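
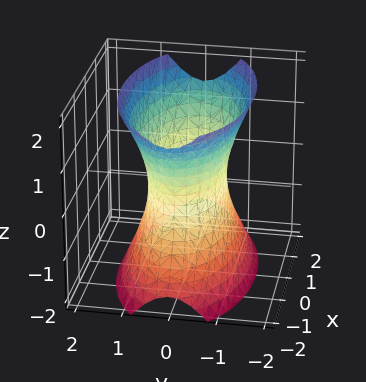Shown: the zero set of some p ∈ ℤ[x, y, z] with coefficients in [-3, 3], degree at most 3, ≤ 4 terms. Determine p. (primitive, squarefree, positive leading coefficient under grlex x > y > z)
(a) The degree is 2 — one connected sheet with a waist; a quadric.
(b) Symmetries: it's symmetric under y → −y, forcing even powers of y; the x ↦ −x reflection is a symmetry, so x appears only in even powers; the z ↦ −z reflection is a symmetry, so z appears only in even powers.
(c) Checking where it meets the axes: the surface avoids every integer z-axis point in the box.
(d) Matching integer coefficients to the picture gives p.

x^2 + 3*y^2 - z^2 - 2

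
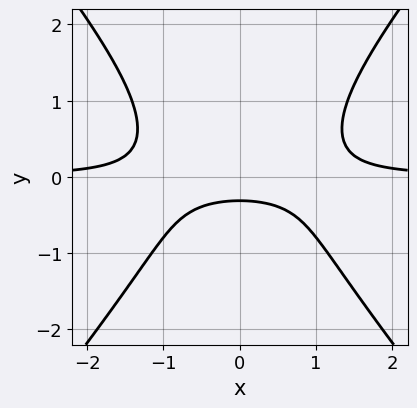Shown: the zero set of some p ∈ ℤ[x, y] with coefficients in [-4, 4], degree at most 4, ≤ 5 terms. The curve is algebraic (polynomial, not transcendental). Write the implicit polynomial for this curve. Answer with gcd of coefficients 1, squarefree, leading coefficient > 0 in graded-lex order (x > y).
First, the degree is 3 — the shape is more complex than any degree-2 curve.
Then, symmetries: it's symmetric under x → −x, forcing even powers of x.
Then, reading off the gridlines: it misses every integer gridline on the x-axis.
Finally, putting this together gives p.

3*x^2*y - 2*y^3 - 3*y - 1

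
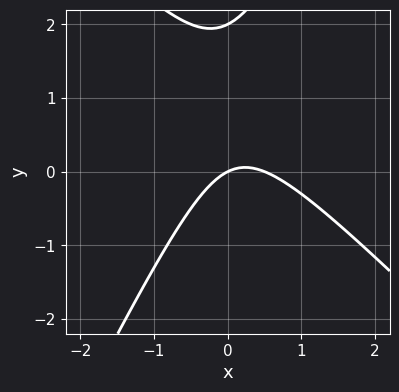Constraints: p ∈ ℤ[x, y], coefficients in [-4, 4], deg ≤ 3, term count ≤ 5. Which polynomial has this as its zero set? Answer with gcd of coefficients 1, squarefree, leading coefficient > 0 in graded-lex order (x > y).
1. deg p = 2. The shape is more complex than any degree-1 curve.
2. Against the integer gridlines: among the integer gridlines, it crosses the y-axis at y ∈ {0, 2}; it meets the x-axis at x = 0 (among the integer gridlines).
3. Solving for integer coefficients yields p as stated.

2*x^2 + x*y - y^2 - x + 2*y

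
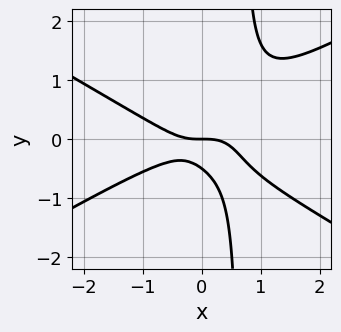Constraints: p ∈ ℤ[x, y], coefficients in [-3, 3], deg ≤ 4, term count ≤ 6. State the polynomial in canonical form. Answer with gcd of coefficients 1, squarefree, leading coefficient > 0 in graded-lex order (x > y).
x^3 - 3*x*y^2 + 2*y^2 + y

(a) The degree is 3 — no degree-2 curve has this shape.
(b) From the visible intercepts: one y-axis crossing is at y = 0; one x-axis crossing is at x = 0.
(c) Putting this together gives p.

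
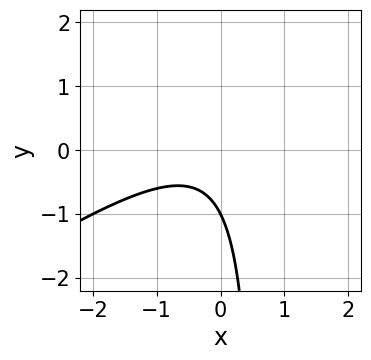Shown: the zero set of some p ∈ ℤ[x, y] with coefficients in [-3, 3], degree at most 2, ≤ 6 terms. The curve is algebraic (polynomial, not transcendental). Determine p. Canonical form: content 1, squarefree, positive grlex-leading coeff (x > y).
(a) Degree: a generic line meets the curve in up to 2 points, so deg p = 2.
(b) Checking where it meets the axes: it crosses the y-axis at the gridline y = -1; the curve avoids every integer x-axis point in the box.
(c) Together with the visible shape, these determine p as stated.

2*x^2 - 3*x*y + x + 2*y + 2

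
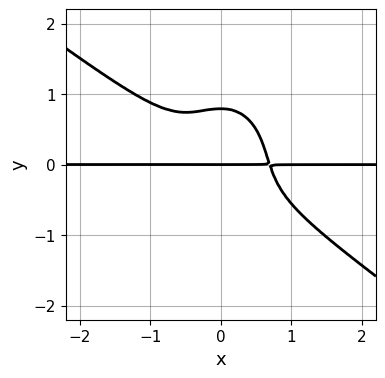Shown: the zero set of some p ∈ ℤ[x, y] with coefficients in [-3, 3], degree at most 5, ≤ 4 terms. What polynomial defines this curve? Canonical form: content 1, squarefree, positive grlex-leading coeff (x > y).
3*x^3*y + 3*x^2*y^2 + 2*y^4 - y

First, deg p = 4. The shape is more complex than any degree-3 curve.
Then, reading off the gridlines: every point of the x-axis in the box is on the curve; it crosses the y-axis at the gridline y = 0.
Finally, fitting integer coefficients to these (and the overall shape) gives p.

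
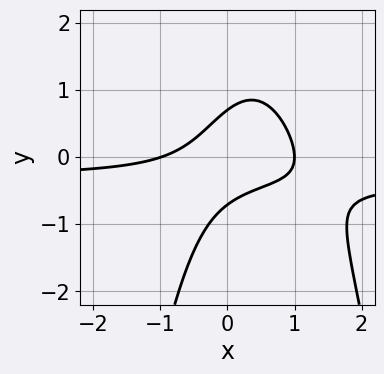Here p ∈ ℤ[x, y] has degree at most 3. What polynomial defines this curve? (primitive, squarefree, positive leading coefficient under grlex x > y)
3*x^2*y + x^2 - 3*x*y + 2*y^2 - 1

First, the degree is 3 — a generic line meets the curve in up to 3 points.
Then, checking where it meets the axes: the x-axis gridline crossings are at x ∈ {-1, 1}.
Finally, assembling these constraints gives the stated polynomial.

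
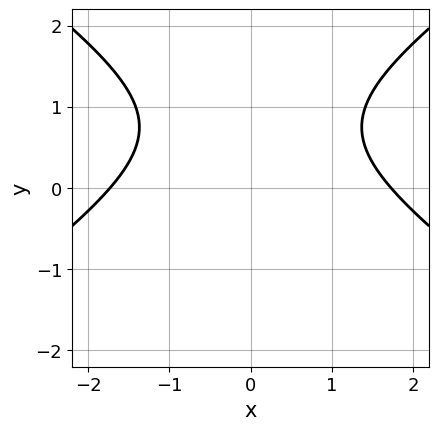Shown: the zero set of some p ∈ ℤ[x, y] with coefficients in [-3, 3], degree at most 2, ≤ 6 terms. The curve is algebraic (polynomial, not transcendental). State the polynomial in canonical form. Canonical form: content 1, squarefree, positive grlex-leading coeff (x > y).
Degree: the shape is more complex than any degree-1 curve, so deg p = 2.
Symmetries: it's symmetric under x → −x, forcing even powers of x.
Reading off the gridlines: the curve avoids every integer y-axis point in the box.
These observations pin down the coefficients.

x^2 - 2*y^2 + 3*y - 3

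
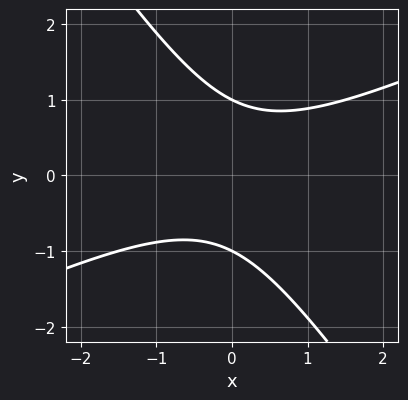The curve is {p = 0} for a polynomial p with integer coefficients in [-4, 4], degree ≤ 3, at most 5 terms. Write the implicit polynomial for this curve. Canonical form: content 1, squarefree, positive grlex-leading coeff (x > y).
First, the degree is 2 — no degree-1 curve has this shape.
Then, from the axis intercepts and sections: among the integer gridlines, it crosses the y-axis at y ∈ {-1, 1}; it misses every integer gridline on the x-axis.
Finally, assembling these constraints gives the stated polynomial.

2*x^2 - 3*x*y - 3*y^2 + 3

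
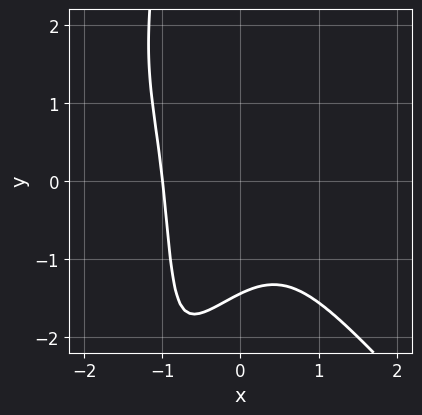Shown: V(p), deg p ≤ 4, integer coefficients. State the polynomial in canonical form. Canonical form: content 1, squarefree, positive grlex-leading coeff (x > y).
x^3*y - x*y^3 - 3*x^3 - y^3 - 3

1. The degree is 4 — a generic line meets the curve in up to 4 points.
2. From the visible intercepts: it crosses the x-axis at the gridline x = -1.
3. Assembling these constraints gives the stated polynomial.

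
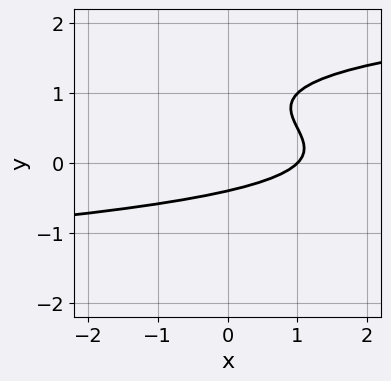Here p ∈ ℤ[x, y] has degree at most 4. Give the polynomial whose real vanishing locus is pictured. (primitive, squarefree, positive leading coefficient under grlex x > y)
2*y^3 - 3*y^2 - x + y + 1

1. The degree is 3 — no degree-2 curve has this shape.
2. From the axis intercepts and sections: one x-axis crossing is at x = 1.
3. Fitting integer coefficients to these (and the overall shape) gives p.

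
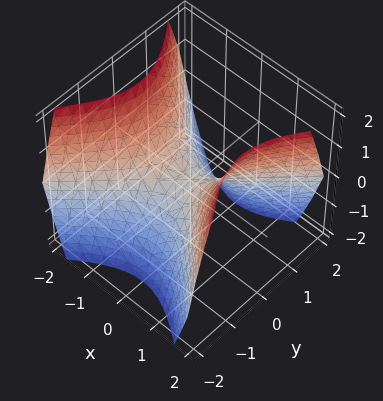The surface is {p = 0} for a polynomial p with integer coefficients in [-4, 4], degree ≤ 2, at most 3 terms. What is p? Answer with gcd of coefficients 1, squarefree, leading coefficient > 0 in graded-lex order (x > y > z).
x^2 - y^2 - z

(a) deg p = 2. A hyperbolic paraboloid; a quadric.
(b) Symmetries: mirror symmetry x ↦ −x ⇒ only even powers of x; the y ↦ −y reflection is a symmetry, so y appears only in even powers.
(c) From the visible intercepts: it meets the z-axis at z = 0 (among the integer gridlines); it meets the x-axis at x = 0 (among the integer gridlines); it crosses the y-axis at the gridline y = 0.
(d) Solving for integer coefficients yields p as stated.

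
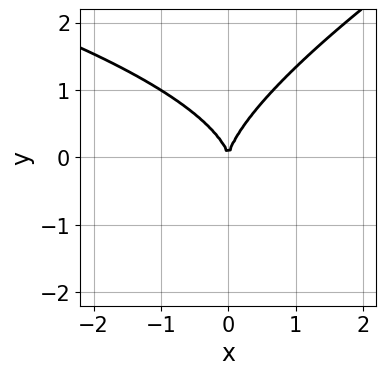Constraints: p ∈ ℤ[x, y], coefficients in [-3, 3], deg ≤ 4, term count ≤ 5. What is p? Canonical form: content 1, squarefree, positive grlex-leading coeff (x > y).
x*y^2 - 2*y^3 + 3*x^2

(a) Degree: no degree-2 curve has this shape, so deg p = 3.
(b) Reading off the gridlines: one x-axis crossing is at x = 0; it crosses the y-axis at the gridline y = 0.
(c) Solving for integer coefficients yields p as stated.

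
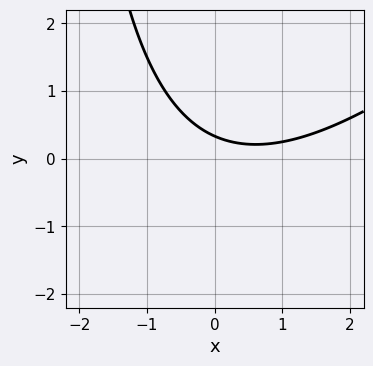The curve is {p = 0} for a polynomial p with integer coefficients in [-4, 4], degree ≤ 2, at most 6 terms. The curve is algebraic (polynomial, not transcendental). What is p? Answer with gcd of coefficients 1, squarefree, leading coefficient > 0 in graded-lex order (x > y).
x^2 - x*y - x - 3*y + 1

deg p = 2. The shape is more complex than any degree-1 curve.
Observable constraints: it misses every integer gridline on the x-axis.
Putting this together gives p.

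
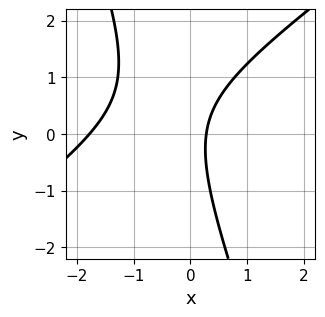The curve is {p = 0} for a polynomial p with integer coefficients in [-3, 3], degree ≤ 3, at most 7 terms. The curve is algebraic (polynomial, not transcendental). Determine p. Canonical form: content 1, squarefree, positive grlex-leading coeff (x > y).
First, deg p = 2. The shape is more complex than any degree-1 curve.
Next, from the axis intercepts and sections: the curve avoids every integer y-axis point in the box.
Finally, fitting integer coefficients to these (and the overall shape) gives p.

2*x^2 - 2*x*y - y^2 + 3*x - 1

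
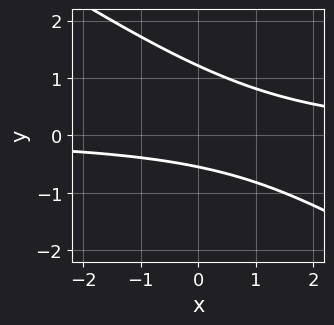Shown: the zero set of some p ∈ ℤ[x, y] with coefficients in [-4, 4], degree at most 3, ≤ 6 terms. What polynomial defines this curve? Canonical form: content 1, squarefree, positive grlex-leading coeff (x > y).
2*x*y + 3*y^2 - 2*y - 2

First, the degree is 2 — a generic line meets the curve in up to 2 points.
Next, against the integer gridlines: no x-intercept at any integer in the box.
Finally, matching integer coefficients to the picture gives p.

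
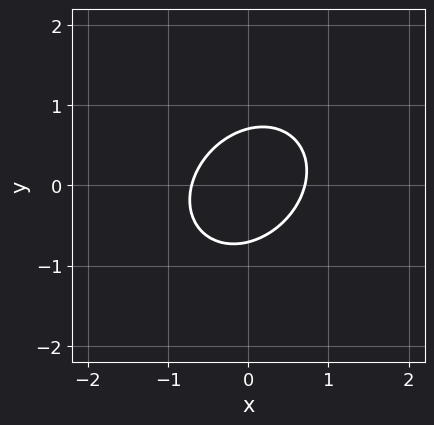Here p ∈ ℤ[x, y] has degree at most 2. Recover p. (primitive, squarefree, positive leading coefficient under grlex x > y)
2*x^2 - x*y + 2*y^2 - 1

1. deg p = 2. The shape is more complex than any degree-1 curve.
2. Matching integer coefficients to the picture gives p.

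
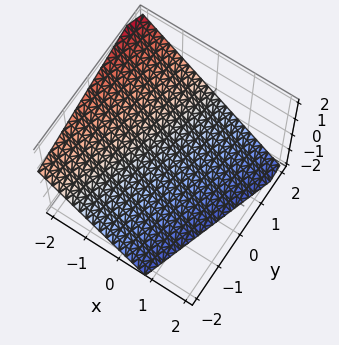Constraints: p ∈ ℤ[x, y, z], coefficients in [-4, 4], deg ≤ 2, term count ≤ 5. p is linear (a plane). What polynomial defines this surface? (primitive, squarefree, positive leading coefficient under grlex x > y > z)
First, the degree is 1 — every cross-section is a straight line — this is a plane.
Next, observable constraints: it meets the y-axis at y = 2 (among the integer gridlines).
Finally, putting this together gives p.

3*x - y + 3*z + 2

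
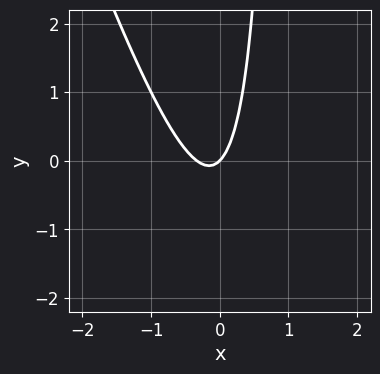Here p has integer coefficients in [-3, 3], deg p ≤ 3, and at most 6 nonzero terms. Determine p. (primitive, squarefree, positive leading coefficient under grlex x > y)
3*x^2 + x*y + x - y

(a) The degree is 2 — the shape is more complex than any degree-1 curve.
(b) Against the integer gridlines: it meets the y-axis at y = 0 (among the integer gridlines); it crosses the x-axis at the gridline x = 0.
(c) Matching integer coefficients to the picture gives p.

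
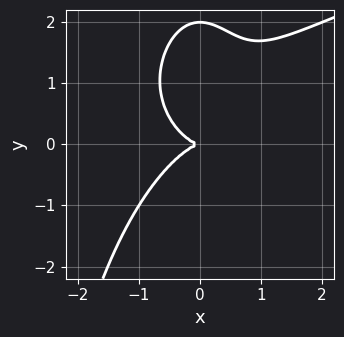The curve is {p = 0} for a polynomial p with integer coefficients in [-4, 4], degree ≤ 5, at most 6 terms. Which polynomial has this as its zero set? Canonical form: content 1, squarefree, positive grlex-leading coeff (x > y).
x^2*y^2 - 2*x^3 + y^3 - 2*y^2

1. The degree is 4 — no degree-3 curve has this shape.
2. From the visible intercepts: it crosses the x-axis at the gridline x = 0; the y-axis gridline crossings are at y ∈ {0, 2}.
3. Putting this together gives p.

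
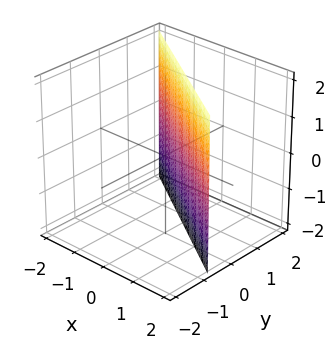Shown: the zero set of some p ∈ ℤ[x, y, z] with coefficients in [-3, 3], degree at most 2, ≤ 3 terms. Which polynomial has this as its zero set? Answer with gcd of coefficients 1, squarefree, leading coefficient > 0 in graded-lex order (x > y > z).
2*x + 3*y - 2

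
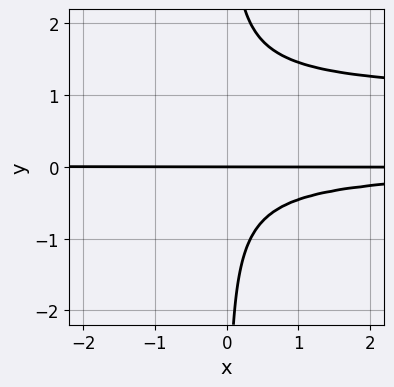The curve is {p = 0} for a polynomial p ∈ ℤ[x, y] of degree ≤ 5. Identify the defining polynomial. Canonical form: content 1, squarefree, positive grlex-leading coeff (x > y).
3*x*y^3 - 3*x*y^2 - 2*y

(a) Degree: a generic line meets the curve in up to 4 points, so deg p = 4.
(b) From the axis intercepts and sections: it meets the y-axis at y = 0 (among the integer gridlines); the visible x-axis segment lies entirely on the curve.
(c) The integer polynomial consistent with all of this is the stated p.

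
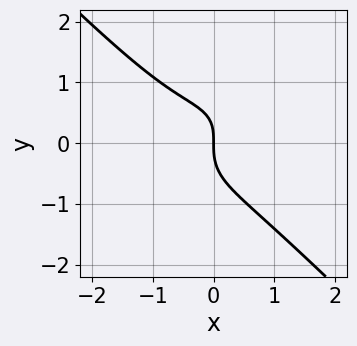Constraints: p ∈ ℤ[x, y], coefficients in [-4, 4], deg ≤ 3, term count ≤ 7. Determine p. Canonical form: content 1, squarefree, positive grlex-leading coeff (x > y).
The degree is 3 — a generic line meets the curve in up to 3 points.
Checking where it meets the axes: one x-axis crossing is at x = 0; it meets the y-axis at y = 0 (among the integer gridlines).
Assembling these constraints gives the stated polynomial.

3*x^3 + 3*y^3 + x^2 - x*y + 3*x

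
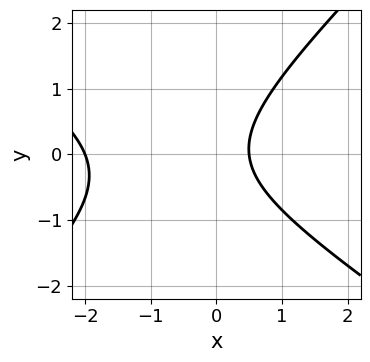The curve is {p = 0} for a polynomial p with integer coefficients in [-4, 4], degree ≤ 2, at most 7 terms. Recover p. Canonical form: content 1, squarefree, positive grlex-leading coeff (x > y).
2*x^2 + x*y - 3*y^2 + 3*x - 2

(a) deg p = 2.
(b) Checking where it meets the axes: the curve avoids every integer y-axis point in the box; it meets the x-axis at x = -2 (among the integer gridlines).
(c) Assembling these constraints gives the stated polynomial.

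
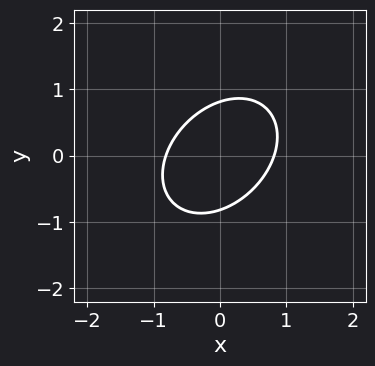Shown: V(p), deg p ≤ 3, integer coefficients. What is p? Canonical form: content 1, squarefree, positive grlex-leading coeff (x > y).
Degree: the shape is more complex than any degree-1 curve, so deg p = 2.
Matching integer coefficients to the picture gives p.

3*x^2 - 2*x*y + 3*y^2 - 2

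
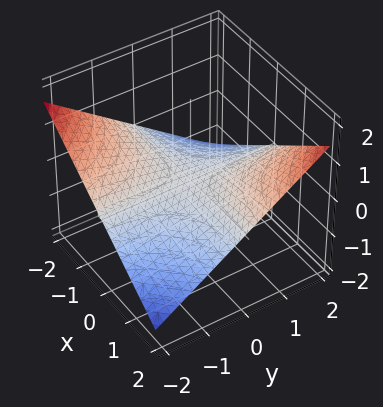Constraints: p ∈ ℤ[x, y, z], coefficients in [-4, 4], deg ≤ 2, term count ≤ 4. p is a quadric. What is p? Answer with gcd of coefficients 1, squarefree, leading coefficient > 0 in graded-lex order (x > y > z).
x*y - 3*z

1. deg p = 2. A saddle surface; a quadric.
2. From the visible intercepts: one z-axis crossing is at z = 0; every point of the y-axis in the box is on the surface.
3. Matching integer coefficients to the picture gives p. Check: (1, 0, 0) on the x-axis lies on the surface, and p(1, 0, 0) = 0. ✓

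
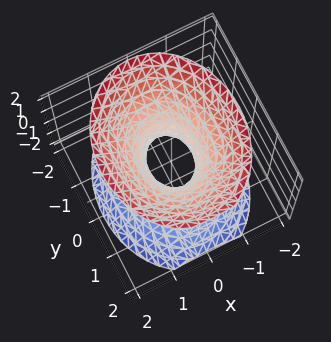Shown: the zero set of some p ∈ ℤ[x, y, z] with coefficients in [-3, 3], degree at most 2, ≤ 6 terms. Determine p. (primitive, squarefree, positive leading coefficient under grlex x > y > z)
First, the degree is 2 — one connected sheet with a waist; a quadric.
Next, symmetries: it's symmetric under z → −z, forcing even powers of z; the y ↦ −y reflection is a symmetry, so y appears only in even powers; the x ↦ −x reflection is a symmetry, so x appears only in even powers.
Then, reading off the gridlines: the surface avoids every integer z-axis point in the box.
Finally, fitting integer coefficients to these (and the overall shape) gives p.

3*x^2 + 2*y^2 - 2*z^2 - 1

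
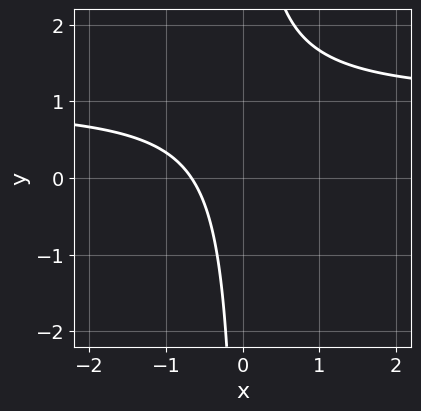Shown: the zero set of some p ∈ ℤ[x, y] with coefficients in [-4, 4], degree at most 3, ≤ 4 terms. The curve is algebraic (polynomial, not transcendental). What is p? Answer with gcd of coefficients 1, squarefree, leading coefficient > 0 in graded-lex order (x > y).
3*x*y - 3*x - 2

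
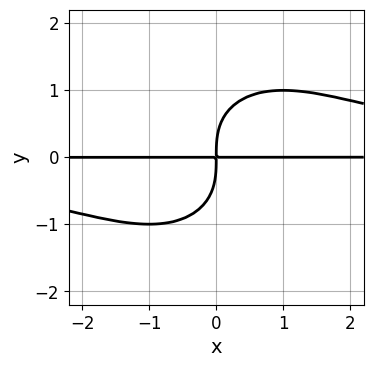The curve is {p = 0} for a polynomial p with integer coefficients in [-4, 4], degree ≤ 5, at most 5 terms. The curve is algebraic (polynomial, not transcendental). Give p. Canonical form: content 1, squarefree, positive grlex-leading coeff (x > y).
First, deg p = 4. A generic line meets the curve in up to 4 points.
Next, observable constraints: the visible x-axis segment lies entirely on the curve.
Finally, fitting integer coefficients to these (and the overall shape) gives p.

x^2*y^2 + y^4 - 2*x*y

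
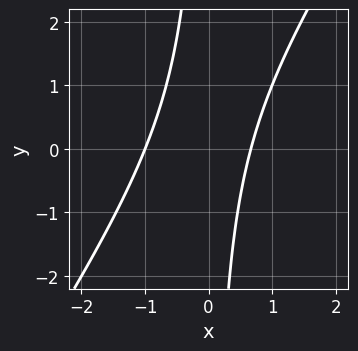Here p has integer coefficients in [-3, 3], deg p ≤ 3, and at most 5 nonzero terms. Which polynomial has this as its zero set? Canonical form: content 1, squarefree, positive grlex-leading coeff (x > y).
3*x^2 - 2*x*y + x - 2

1. Degree: the shape is more complex than any degree-1 curve, so deg p = 2.
2. Observable constraints: it meets the x-axis at x = -1 (among the integer gridlines); the curve avoids every integer y-axis point in the box.
3. Together with the visible shape, these determine p as stated.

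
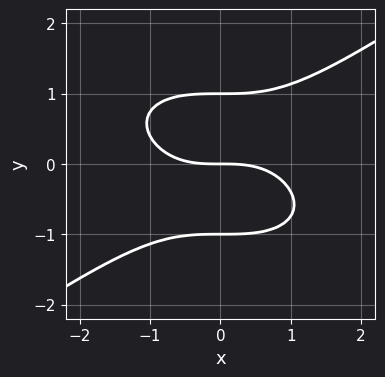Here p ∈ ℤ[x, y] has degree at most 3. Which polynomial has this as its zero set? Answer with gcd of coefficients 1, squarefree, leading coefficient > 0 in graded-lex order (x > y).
x^3 - 3*y^3 + 3*y

(a) Degree: no degree-2 curve has this shape, so deg p = 3.
(b) Against the integer gridlines: among the integer gridlines, it crosses the y-axis at y ∈ {-1, 0, 1}; it crosses the x-axis at the gridline x = 0.
(c) Assembling these constraints gives the stated polynomial.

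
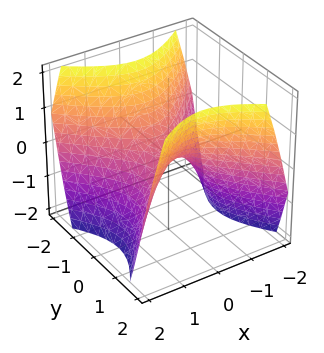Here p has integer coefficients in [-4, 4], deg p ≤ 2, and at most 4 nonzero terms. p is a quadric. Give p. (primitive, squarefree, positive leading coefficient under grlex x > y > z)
deg p = 2. A hyperbolic paraboloid; a quadric.
Symmetries: mirror symmetry y ↦ −y ⇒ only even powers of y; it's symmetric under x → −x, forcing even powers of x.
Checking where it meets the axes: it crosses the x-axis at the gridline x = 0; it meets the z-axis at z = 0 (among the integer gridlines); one y-axis crossing is at y = 0.
Solving for integer coefficients yields p as stated.

x^2 - y^2 + z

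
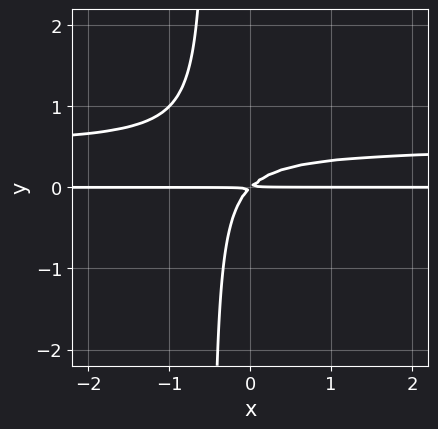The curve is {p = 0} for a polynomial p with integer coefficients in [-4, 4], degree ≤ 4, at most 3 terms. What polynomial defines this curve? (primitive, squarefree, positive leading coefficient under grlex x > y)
2*x*y^2 - x*y + y^2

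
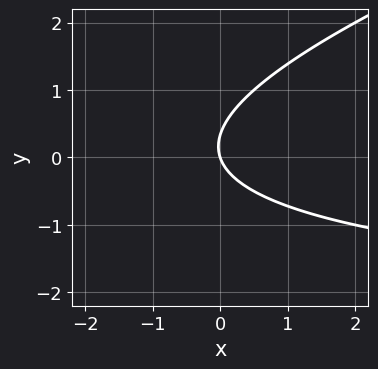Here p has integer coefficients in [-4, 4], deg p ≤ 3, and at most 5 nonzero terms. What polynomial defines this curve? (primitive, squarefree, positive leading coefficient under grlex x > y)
x*y - 3*y^2 + 3*x + y

Degree: the shape is more complex than any degree-1 curve, so deg p = 2.
From the axis intercepts and sections: it crosses the x-axis at the gridline x = 0; one y-axis crossing is at y = 0.
Assembling these constraints gives the stated polynomial.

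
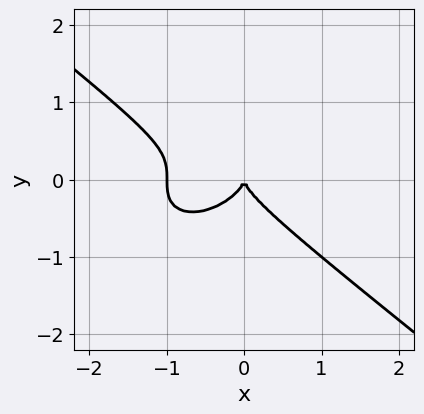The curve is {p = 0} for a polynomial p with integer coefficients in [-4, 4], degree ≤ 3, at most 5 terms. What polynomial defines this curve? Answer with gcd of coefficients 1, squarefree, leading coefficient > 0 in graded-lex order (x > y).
x^3 + 2*y^3 + x^2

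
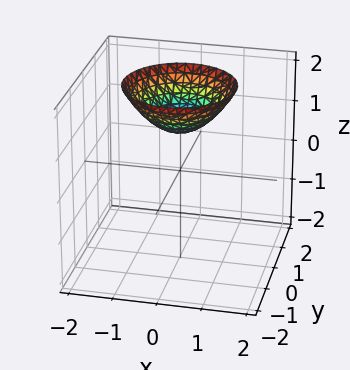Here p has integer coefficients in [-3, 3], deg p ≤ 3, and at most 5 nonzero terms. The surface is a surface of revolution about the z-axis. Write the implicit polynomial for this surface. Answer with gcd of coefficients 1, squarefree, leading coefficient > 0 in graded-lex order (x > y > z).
First, degree: the shape is more complex than any degree-1 surface, so deg p = 2.
Then, by symmetry, the z-axis is an axis of rotation, so x and y enter only as x² + y².
Then, checking where it meets the axes: one z-axis crossing is at z = 1; it misses every integer gridline on the x-axis.
Finally, fitting integer coefficients to these (and the overall shape) gives p.

2*x^2 + 2*y^2 - 3*z + 3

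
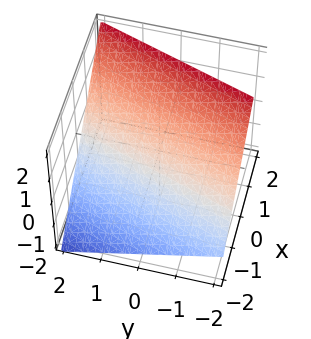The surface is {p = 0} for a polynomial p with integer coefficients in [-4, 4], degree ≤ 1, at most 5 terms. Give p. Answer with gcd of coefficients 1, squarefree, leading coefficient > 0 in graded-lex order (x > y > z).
First, the degree is 1 — the surface is flat (a plane).
Next, observable constraints: it crosses the y-axis at the gridline y = 2.
Finally, solving for integer coefficients yields p as stated.

3*x - y - 3*z + 2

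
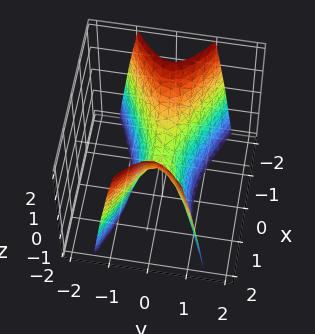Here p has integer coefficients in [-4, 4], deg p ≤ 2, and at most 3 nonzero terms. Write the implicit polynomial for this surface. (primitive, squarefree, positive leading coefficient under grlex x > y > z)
(a) deg p = 2.
(b) Symmetries: the x ↦ −x reflection is a symmetry, so x appears only in even powers; it's symmetric under y → −y, forcing even powers of y.
(c) From the axis intercepts and sections: it meets the x-axis at x = 0 (among the integer gridlines); it meets the y-axis at y = 0 (among the integer gridlines); it crosses the z-axis at the gridline z = 0.
(d) Solving for integer coefficients yields p as stated.

x^2 - 3*y^2 - z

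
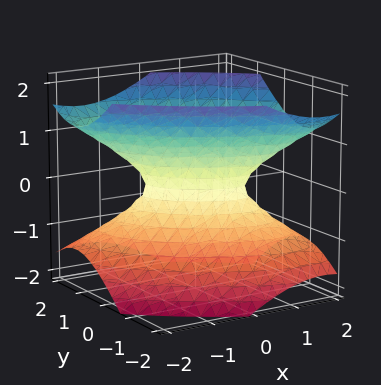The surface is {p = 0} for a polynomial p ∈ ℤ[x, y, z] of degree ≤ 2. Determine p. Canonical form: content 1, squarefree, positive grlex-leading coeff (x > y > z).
2*x^2 + 3*x*y + 3*y^2 - 3*z^2 - 1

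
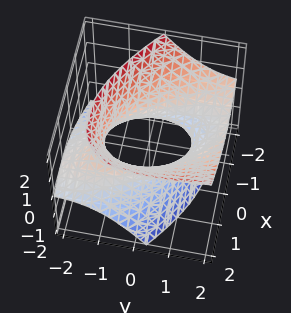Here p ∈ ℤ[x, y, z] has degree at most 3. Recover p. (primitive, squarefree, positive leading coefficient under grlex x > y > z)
(a) The degree is 2 — the shape is more complex than any degree-1 surface.
(b) From the visible intercepts: the x-axis gridline crossings are at x ∈ {-1, 1}; the surface avoids every integer z-axis point in the box.
(c) Solving for integer coefficients yields p as stated.

2*x^2 + 2*x*y + y^2 - 3*y*z - 2*z^2 - 2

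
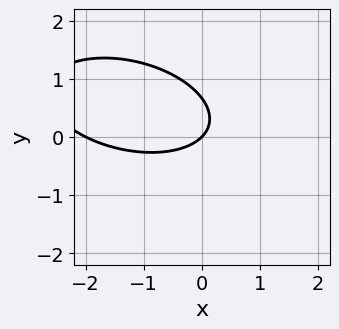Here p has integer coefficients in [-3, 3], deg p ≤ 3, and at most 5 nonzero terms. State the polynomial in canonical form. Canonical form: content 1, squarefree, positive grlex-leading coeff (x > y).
x^2 + x*y + 3*y^2 + 2*x - 2*y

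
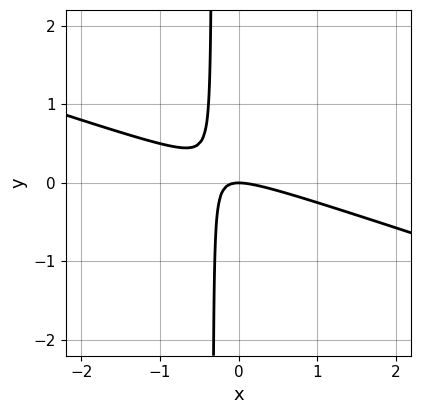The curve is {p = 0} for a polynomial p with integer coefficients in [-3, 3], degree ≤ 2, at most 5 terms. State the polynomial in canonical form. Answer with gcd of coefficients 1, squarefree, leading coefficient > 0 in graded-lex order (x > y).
x^2 + 3*x*y + y

1. Degree: a generic line meets the curve in up to 2 points, so deg p = 2.
2. Reading off the gridlines: it crosses the y-axis at the gridline y = 0; it meets the x-axis at x = 0 (among the integer gridlines).
3. Together with the visible shape, these determine p as stated.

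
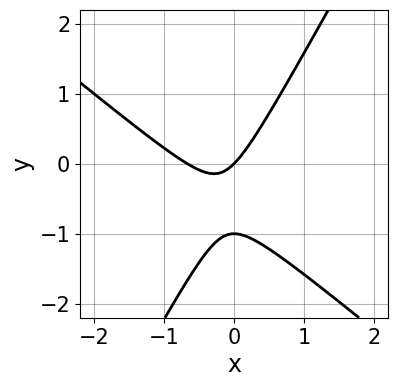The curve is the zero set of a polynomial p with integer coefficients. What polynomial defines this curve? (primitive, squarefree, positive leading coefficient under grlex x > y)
3*x^2 + 2*x*y - 2*y^2 + 2*x - 2*y

1. The degree is 2 — a generic line meets the curve in up to 2 points.
2. Against the integer gridlines: the y-axis gridline crossings are at y ∈ {-1, 0}; it meets the x-axis at x = 0 (among the integer gridlines).
3. Putting this together gives p.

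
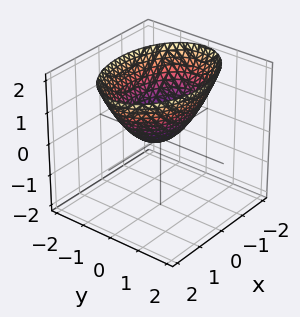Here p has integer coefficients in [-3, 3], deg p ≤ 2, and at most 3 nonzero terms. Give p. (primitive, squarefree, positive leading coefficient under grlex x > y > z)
x^2 + 2*y^2 - 2*z

1. Degree: a paraboloid; a quadric, so deg p = 2.
2. Symmetries: it's symmetric under x → −x, forcing even powers of x; the y ↦ −y reflection is a symmetry, so y appears only in even powers.
3. Reading off the gridlines: it crosses the y-axis at the gridline y = 0; it meets the z-axis at z = 0 (among the integer gridlines); one x-axis crossing is at x = 0.
4. Putting this together gives p.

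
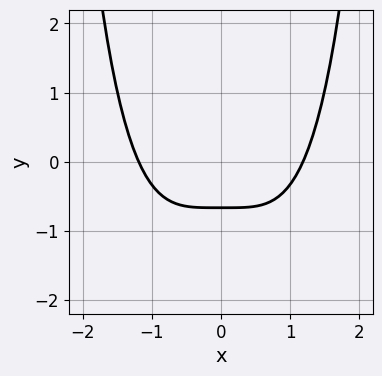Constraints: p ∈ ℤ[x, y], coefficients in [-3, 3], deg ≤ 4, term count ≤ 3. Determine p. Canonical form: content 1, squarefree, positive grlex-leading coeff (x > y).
x^4 - 3*y - 2

The degree is 4 — a generic line meets the curve in up to 4 points.
Symmetries: mirror symmetry x ↦ −x ⇒ only even powers of x.
Matching integer coefficients to the picture gives p.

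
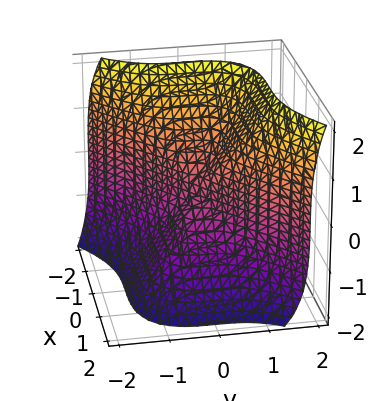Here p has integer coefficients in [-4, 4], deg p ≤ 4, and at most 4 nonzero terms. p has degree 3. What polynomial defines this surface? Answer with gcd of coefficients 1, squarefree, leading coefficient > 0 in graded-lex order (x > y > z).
First, the degree is 3 — the shape is more complex than any degree-2 surface.
Then, reading off the gridlines: it crosses the y-axis at the gridline y = 0; one z-axis crossing is at z = 0; one x-axis crossing is at x = 0.
Finally, fitting integer coefficients to these (and the overall shape) gives p.

2*x^3 - 3*y^3 + z^3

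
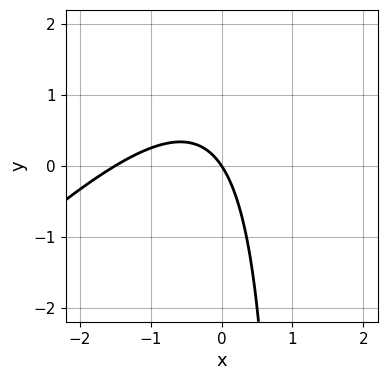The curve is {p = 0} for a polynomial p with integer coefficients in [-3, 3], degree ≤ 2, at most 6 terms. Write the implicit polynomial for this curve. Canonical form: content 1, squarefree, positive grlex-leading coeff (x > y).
First, degree: the shape is more complex than any degree-1 curve, so deg p = 2.
Next, against the integer gridlines: it meets the x-axis at x = 0 (among the integer gridlines); it meets the y-axis at y = 0 (among the integer gridlines).
Finally, fitting integer coefficients to these (and the overall shape) gives p.

2*x^2 - 2*x*y + 3*x + 2*y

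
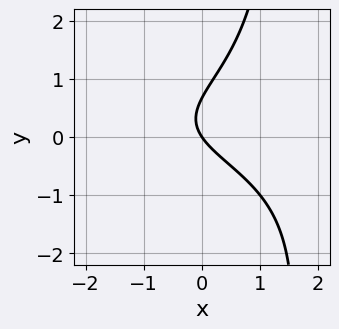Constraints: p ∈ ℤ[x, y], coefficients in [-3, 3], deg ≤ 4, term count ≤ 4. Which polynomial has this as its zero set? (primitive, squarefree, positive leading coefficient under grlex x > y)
The degree is 3 — a generic line meets the curve in up to 3 points.
Reading off the gridlines: one x-axis crossing is at x = 0; one y-axis crossing is at y = 0.
Solving for integer coefficients yields p as stated.

2*x*y^2 - 3*y^2 + 3*x + 2*y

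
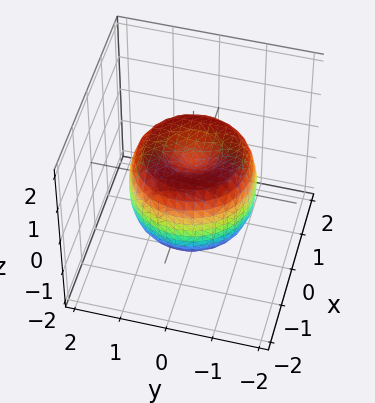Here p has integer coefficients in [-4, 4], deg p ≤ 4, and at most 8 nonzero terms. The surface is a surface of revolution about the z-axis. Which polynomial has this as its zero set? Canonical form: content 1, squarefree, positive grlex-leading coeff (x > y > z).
Degree: no degree-3 surface has this shape, so deg p = 4.
Symmetries: rotational symmetry about the z-axis ⇒ p depends on x, y only through x² + y².
From the visible intercepts: a circular section at z = 1 has radius between 0 and 1.
Fitting integer coefficients to these (and the overall shape) gives p.

2*x^4 + 4*x^2*y^2 + 2*y^4 - 3*x^2 - 3*y^2 + 2*z^2 - 1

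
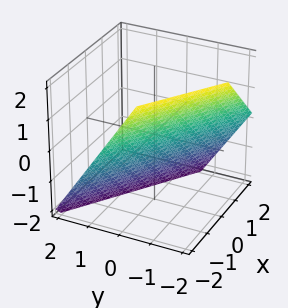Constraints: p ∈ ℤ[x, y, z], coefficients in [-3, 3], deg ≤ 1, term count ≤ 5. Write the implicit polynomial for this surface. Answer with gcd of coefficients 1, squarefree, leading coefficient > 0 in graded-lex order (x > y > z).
2*x + 3*y + 2*z + 2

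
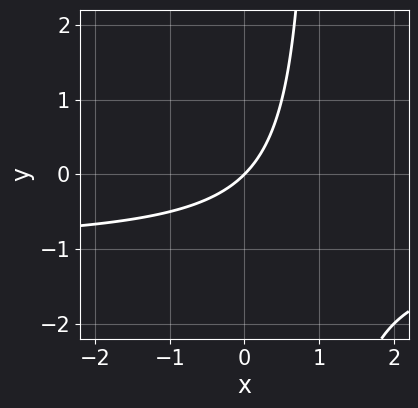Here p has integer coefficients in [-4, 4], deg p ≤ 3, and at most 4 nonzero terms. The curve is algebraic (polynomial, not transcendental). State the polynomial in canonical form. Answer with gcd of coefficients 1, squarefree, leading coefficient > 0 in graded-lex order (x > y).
x*y + x - y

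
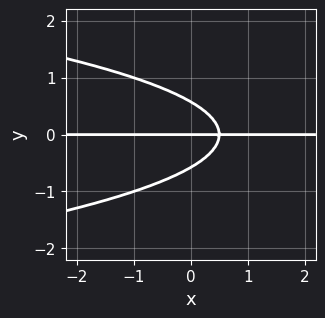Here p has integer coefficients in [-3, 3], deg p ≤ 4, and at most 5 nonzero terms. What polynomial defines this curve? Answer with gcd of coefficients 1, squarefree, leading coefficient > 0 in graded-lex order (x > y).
3*y^3 + 2*x*y - y

1. deg p = 3. A generic line meets the curve in up to 3 points.
2. Observable constraints: it meets the y-axis at y = 0 (among the integer gridlines); every point of the x-axis in the box is on the curve.
3. The integer polynomial consistent with all of this is the stated p.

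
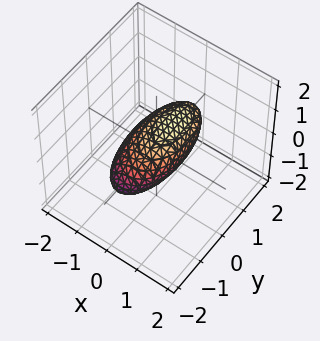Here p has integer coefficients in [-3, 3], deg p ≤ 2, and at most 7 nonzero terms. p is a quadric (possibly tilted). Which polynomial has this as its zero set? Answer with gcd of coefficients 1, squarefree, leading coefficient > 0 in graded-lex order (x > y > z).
3*x^2 - 2*x*z + y^2 - y*z + 3*z^2 - 2

The degree is 2 — no degree-1 surface has this shape.
Matching integer coefficients to the picture gives p.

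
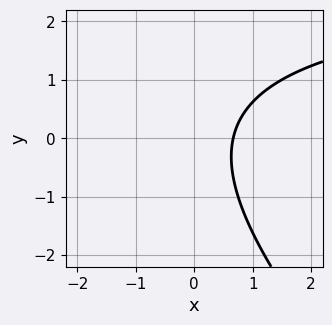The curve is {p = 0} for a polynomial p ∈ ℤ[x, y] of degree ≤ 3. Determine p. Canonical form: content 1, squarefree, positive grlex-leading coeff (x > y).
x*y + y^2 - 3*x + 2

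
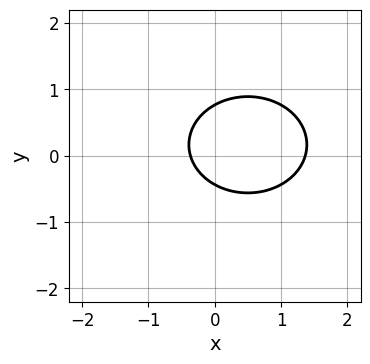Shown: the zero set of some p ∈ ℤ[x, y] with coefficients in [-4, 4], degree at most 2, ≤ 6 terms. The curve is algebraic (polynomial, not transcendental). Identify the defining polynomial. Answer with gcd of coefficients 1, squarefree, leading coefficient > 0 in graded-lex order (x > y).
2*x^2 + 3*y^2 - 2*x - y - 1

1. deg p = 2. No degree-1 curve has this shape.
2. Putting this together gives p.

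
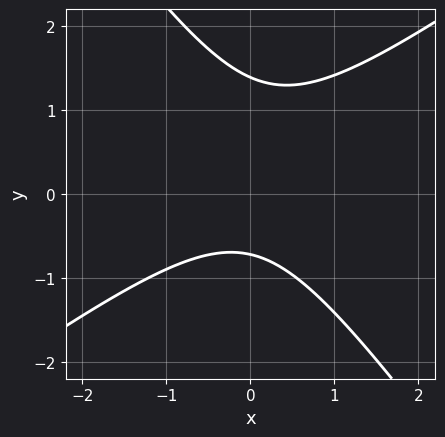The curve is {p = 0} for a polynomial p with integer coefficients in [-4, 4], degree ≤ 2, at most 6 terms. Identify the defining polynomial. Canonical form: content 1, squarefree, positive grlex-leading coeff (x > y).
3*x^2 - 2*x*y - 3*y^2 + 2*y + 3

First, degree: a generic line meets the curve in up to 2 points, so deg p = 2.
Next, from the visible intercepts: it misses every integer gridline on the x-axis.
Finally, matching integer coefficients to the picture gives p.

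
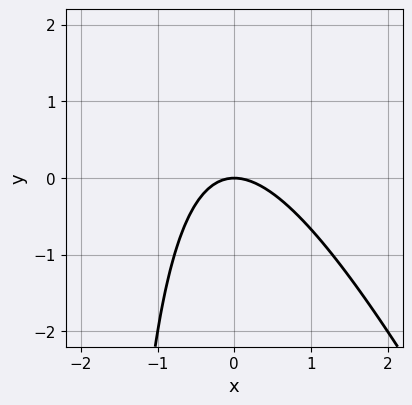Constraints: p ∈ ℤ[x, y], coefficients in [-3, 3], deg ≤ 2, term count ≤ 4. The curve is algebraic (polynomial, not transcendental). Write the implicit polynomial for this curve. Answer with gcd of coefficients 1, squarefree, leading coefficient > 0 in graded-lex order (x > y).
2*x^2 + x*y + 2*y

(a) The degree is 2 — a generic line meets the curve in up to 2 points.
(b) Reading off the gridlines: one x-axis crossing is at x = 0; one y-axis crossing is at y = 0.
(c) Together with the visible shape, these determine p as stated.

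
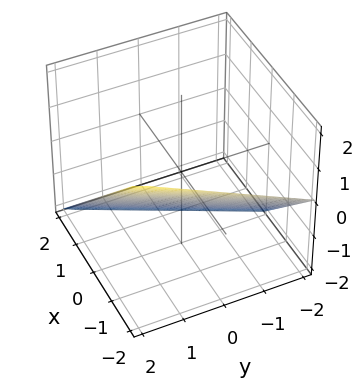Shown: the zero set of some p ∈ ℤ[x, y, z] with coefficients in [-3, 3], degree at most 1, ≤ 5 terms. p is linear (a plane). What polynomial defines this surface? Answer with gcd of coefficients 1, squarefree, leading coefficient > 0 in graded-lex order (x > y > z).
deg p = 1.
Against the integer gridlines: it crosses the x-axis at the gridline x = -1; it meets the y-axis at y = 2 (among the integer gridlines); it meets the z-axis at z = -1 (among the integer gridlines).
Matching integer coefficients to the picture gives p.

2*x - y + 2*z + 2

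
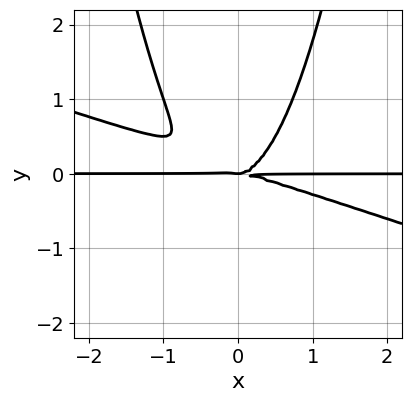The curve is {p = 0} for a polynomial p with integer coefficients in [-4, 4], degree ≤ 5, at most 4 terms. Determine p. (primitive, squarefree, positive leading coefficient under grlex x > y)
(a) deg p = 4. No degree-3 curve has this shape.
(b) From the axis intercepts and sections: one y-axis crossing is at y = 0; every point of the x-axis in the box is on the curve.
(c) These observations pin down the coefficients.

x^3*y + 3*x^2*y^2 - 2*y^3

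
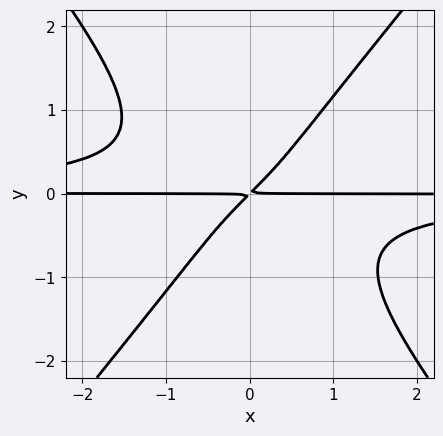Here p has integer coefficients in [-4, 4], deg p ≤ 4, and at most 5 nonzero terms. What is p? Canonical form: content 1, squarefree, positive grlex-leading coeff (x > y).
3*x^2*y^2 - 2*y^4 + 2*x*y - 2*y^2

(a) Degree: the shape is more complex than any degree-3 curve, so deg p = 4.
(b) Checking where it meets the axes: every point of the x-axis in the box is on the curve.
(c) Putting this together gives p.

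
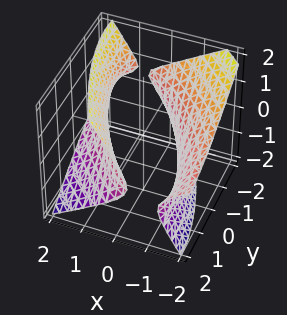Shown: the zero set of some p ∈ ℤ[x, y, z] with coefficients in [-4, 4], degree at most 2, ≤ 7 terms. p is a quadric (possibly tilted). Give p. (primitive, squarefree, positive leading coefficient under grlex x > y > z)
The picture has 2 separate pieces.
Degree: no degree-1 surface has this shape, so deg p = 2.
Reading off the gridlines: no z-intercept at any integer in the box.
Putting this together gives p.

2*x^2 + 2*x*y + 2*x*z + y^2 - 2*z^2 - 3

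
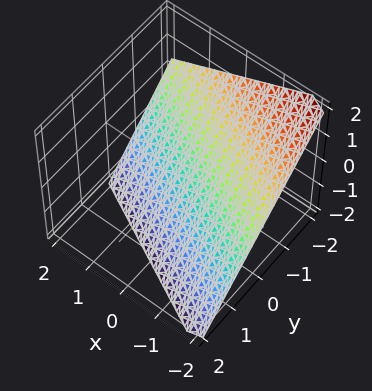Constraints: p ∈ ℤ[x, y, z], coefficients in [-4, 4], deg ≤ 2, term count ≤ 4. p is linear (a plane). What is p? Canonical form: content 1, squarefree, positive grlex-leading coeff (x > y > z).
Degree: every cross-section is a straight line — this is a plane, so deg p = 1.
Reading off the gridlines: it meets the x-axis at x = -2 (among the integer gridlines); it crosses the y-axis at the gridline y = -1.
Together with the visible shape, these determine p as stated. Check: (0, 0, -1) on the z-axis lies on the surface, and p(0, 0, -1) = 0. ✓

x + 2*y + 2*z + 2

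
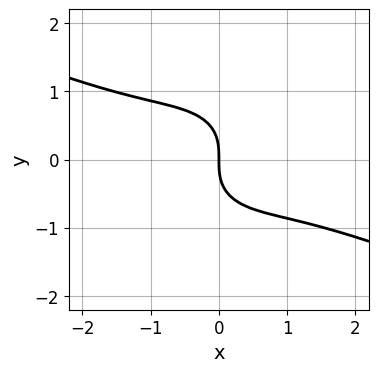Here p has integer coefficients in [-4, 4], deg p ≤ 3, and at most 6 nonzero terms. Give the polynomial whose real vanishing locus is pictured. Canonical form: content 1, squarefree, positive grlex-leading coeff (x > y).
x^3 + 2*x^2*y + 2*y^3 + 2*x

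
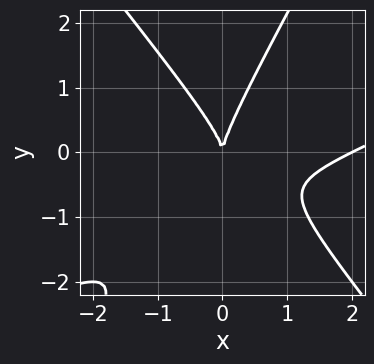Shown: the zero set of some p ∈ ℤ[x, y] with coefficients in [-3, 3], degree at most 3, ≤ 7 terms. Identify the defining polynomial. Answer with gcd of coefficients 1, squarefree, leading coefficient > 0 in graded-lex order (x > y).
x^3 - 2*x^2*y - x*y^2 + y^3 - 2*x^2

Degree: the shape is more complex than any degree-2 curve, so deg p = 3.
From the visible intercepts: one y-axis crossing is at y = 0; the x-axis gridline crossings are at x ∈ {0, 2}.
The integer polynomial consistent with all of this is the stated p.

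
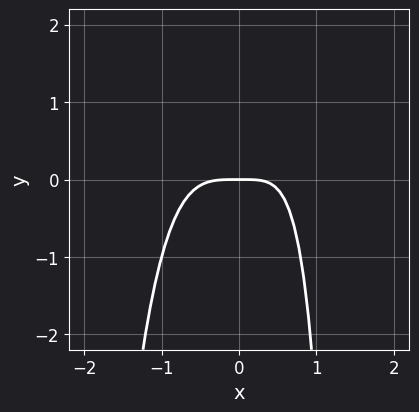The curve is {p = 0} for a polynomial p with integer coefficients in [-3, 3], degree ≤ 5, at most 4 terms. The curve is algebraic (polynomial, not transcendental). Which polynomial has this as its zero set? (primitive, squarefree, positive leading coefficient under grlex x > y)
3*x^4 - x*y + 2*y

(a) deg p = 4.
(b) From the visible intercepts: it crosses the y-axis at the gridline y = 0; it crosses the x-axis at the gridline x = 0.
(c) These observations pin down the coefficients.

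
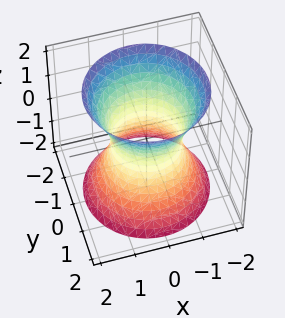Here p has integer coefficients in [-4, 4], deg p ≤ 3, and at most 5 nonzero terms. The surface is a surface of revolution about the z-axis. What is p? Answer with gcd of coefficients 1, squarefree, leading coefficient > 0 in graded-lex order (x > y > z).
2*x^2 + 2*y^2 - z^2 - 2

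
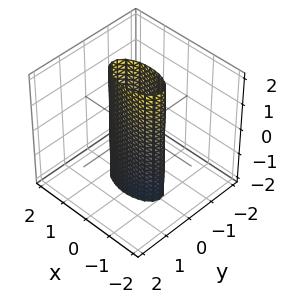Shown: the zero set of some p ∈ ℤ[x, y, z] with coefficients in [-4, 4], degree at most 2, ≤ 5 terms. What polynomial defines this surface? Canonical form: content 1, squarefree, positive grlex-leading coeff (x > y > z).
x^2 + 3*y^2 - 1

1. Degree: a cylinder; a quadric, so deg p = 2.
2. Symmetries: mirror symmetry z ↦ −z ⇒ only even powers of z; mirror symmetry x ↦ −x ⇒ only even powers of x; the y ↦ −y reflection is a symmetry, so y appears only in even powers.
3. Observable constraints: among the integer gridlines, it crosses the x-axis at x ∈ {-1, 1}; it misses every integer gridline on the z-axis.
4. These observations pin down the coefficients.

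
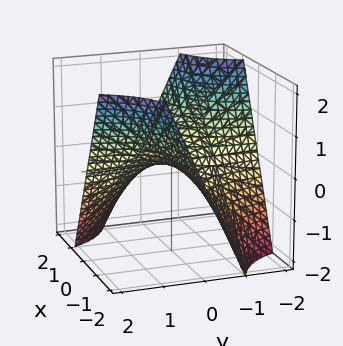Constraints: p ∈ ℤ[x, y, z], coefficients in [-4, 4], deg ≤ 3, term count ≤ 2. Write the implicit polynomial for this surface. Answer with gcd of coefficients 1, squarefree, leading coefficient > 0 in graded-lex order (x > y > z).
deg p = 2. A hyperbolic paraboloid; a quadric.
From the visible intercepts: the visible y-axis segment lies entirely on the surface; it meets the z-axis at z = 0 (among the integer gridlines); the visible x-axis segment lies entirely on the surface.
Together with the visible shape, these determine p as stated.

x*y + z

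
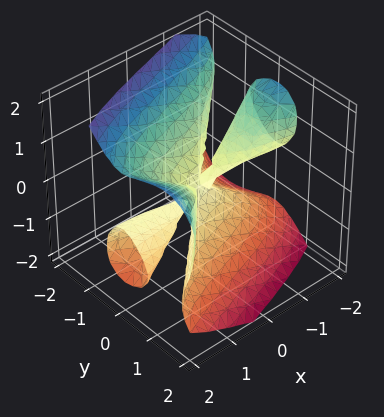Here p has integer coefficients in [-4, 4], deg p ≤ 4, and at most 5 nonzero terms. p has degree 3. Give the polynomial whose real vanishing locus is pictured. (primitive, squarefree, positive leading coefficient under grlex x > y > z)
The picture has 2 separate pieces. They look like related sheets of one shape, so recover p as a whole.
Degree: the shape is more complex than any degree-2 surface, so deg p = 3.
Reading off the gridlines: the visible x-axis segment lies entirely on the surface; it meets the y-axis at y = 0 (among the integer gridlines); it crosses the z-axis at the gridline z = 0.
The integer polynomial consistent with all of this is the stated p.

x^2*z + 3*x*y^2 - 3*y^3 - 2*z^3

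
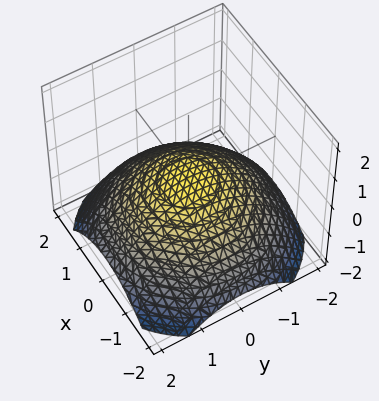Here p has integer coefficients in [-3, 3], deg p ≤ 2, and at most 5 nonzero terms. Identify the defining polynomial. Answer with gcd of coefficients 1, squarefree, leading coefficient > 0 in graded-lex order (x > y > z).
x^2 + y^2 + 3*z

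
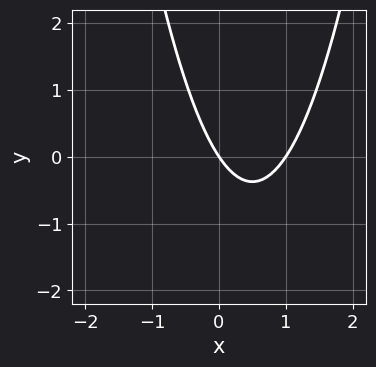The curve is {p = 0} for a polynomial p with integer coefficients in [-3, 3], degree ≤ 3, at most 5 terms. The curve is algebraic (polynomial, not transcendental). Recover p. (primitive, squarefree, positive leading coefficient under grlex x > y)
3*x^2 - 3*x - 2*y

Degree: the shape is more complex than any degree-1 curve, so deg p = 2.
Checking where it meets the axes: it meets the y-axis at y = 0 (among the integer gridlines); among the integer gridlines, it crosses the x-axis at x ∈ {0, 1}.
Assembling these constraints gives the stated polynomial.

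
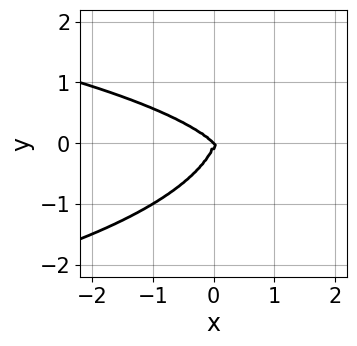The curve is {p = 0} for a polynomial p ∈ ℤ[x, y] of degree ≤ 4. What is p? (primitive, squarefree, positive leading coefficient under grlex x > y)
(a) Degree: a generic line meets the curve in up to 4 points, so deg p = 4.
(b) Observable constraints: it meets the x-axis at x = 0 (among the integer gridlines); it meets the y-axis at y = 0 (among the integer gridlines).
(c) The integer polynomial consistent with all of this is the stated p.

x^2*y^2 + y^4 + x^3 + x^2*y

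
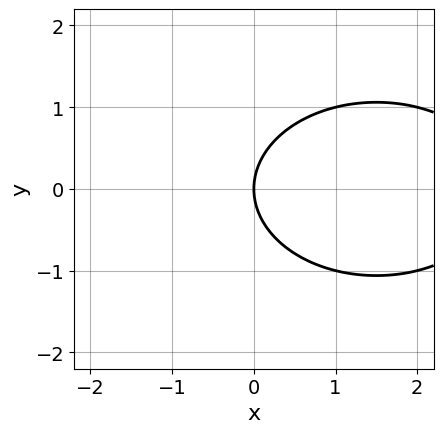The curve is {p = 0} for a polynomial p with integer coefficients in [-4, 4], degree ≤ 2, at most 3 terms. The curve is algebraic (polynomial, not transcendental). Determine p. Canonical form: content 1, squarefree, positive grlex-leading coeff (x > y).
1. deg p = 2.
2. Symmetries: it's symmetric under y → −y, forcing even powers of y.
3. Observable constraints: it meets the y-axis at y = 0 (among the integer gridlines); it crosses the x-axis at the gridline x = 0.
4. Together with the visible shape, these determine p as stated.

x^2 + 2*y^2 - 3*x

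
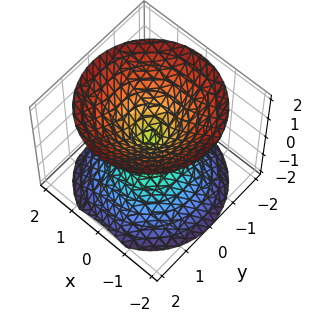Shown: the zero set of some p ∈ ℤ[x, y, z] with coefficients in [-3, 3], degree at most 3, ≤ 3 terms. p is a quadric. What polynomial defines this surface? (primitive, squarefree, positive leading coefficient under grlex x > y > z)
1. I count 2 distinct pieces.
2. The degree is 2 — a double cone through the origin; a quadric.
3. By symmetry, every cross-section ⟂ z is a circle, so x, y appear only via x² + y²; it's symmetric under z → −z, forcing even powers of z.
4. Reading off the gridlines: it crosses the x-axis at the gridline x = 0; one y-axis crossing is at y = 0; a circular section at z = 1 has radius exactly 1.
5. Together with the visible shape, these determine p as stated.

x^2 + y^2 - z^2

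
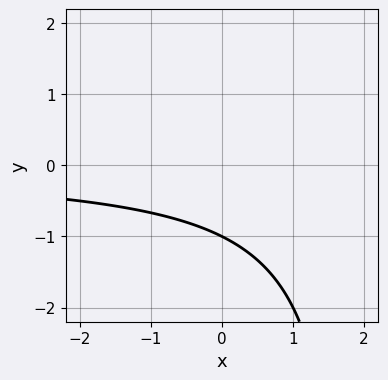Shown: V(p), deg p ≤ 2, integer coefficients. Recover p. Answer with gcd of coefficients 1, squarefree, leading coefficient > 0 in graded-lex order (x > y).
x*y - 2*y - 2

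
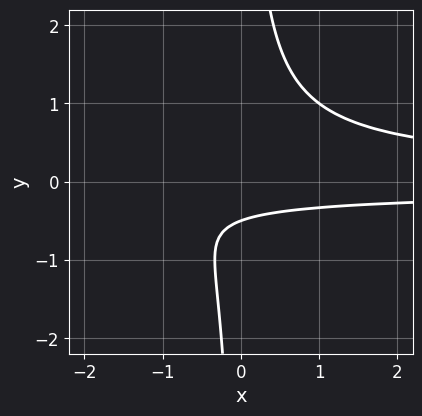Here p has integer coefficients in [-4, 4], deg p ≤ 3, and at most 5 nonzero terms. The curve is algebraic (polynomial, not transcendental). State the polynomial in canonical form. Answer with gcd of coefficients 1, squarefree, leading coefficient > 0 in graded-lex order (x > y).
3*x*y^2 - 2*y - 1

1. Degree: the shape is more complex than any degree-2 curve, so deg p = 3.
2. From the axis intercepts and sections: the curve avoids every integer x-axis point in the box.
3. Assembling these constraints gives the stated polynomial.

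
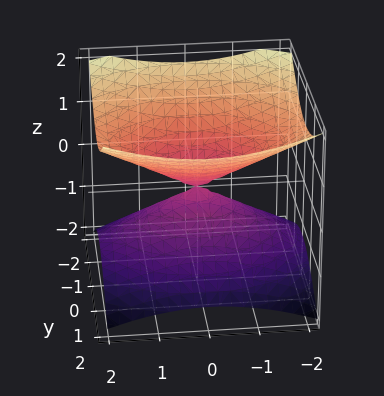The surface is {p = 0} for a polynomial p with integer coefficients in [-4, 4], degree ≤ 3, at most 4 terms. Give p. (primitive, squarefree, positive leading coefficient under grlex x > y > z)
x^2 + 2*y^2 - 3*z^2

The degree is 2 — a double cone through the origin; a quadric.
Symmetries: mirror symmetry z ↦ −z ⇒ only even powers of z; it's symmetric under x → −x, forcing even powers of x; it's symmetric under y → −y, forcing even powers of y.
Reading off the gridlines: it crosses the x-axis at the gridline x = 0; it meets the y-axis at y = 0 (among the integer gridlines); it meets the z-axis at z = 0 (among the integer gridlines).
Fitting integer coefficients to these (and the overall shape) gives p.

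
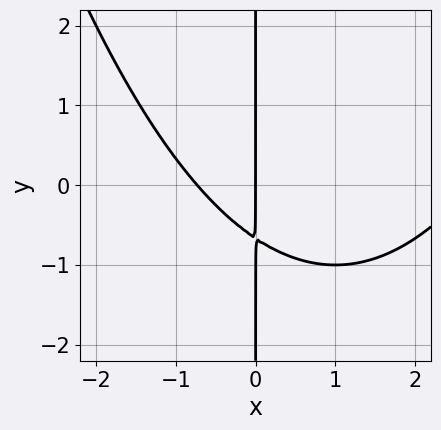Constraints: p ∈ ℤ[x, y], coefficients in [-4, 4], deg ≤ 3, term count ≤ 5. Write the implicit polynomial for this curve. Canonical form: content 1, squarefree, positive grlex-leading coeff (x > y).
x^3 - 2*x^2 - 3*x*y - 2*x

1. The degree is 3 — no degree-2 curve has this shape.
2. Reading off the gridlines: the visible y-axis segment lies entirely on the curve; it crosses the x-axis at the gridline x = 0.
3. Solving for integer coefficients yields p as stated.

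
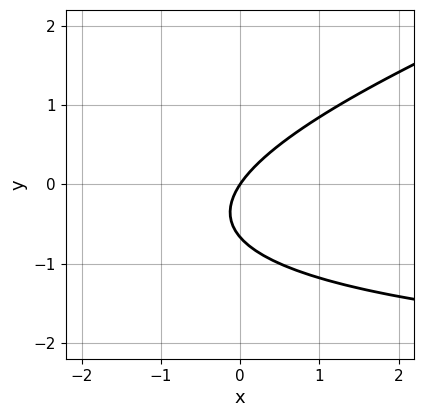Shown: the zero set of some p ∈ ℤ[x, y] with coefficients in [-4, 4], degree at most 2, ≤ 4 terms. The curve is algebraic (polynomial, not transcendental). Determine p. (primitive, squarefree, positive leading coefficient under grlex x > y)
x*y - 3*y^2 + 3*x - 2*y

First, degree: a generic line meets the curve in up to 2 points, so deg p = 2.
Then, observable constraints: one x-axis crossing is at x = 0; one y-axis crossing is at y = 0.
Finally, the integer polynomial consistent with all of this is the stated p.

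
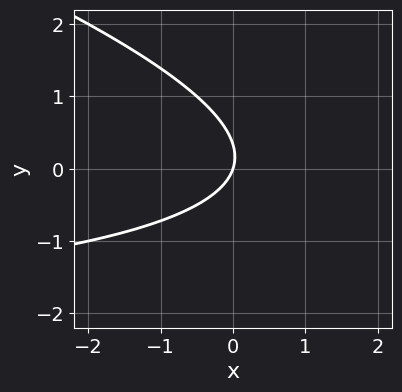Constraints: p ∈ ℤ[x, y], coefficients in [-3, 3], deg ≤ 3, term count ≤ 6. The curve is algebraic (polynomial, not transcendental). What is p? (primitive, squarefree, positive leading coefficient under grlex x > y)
First, degree: no degree-1 curve has this shape, so deg p = 2.
Next, against the integer gridlines: one y-axis crossing is at y = 0; it crosses the x-axis at the gridline x = 0.
Finally, assembling these constraints gives the stated polynomial.

x*y + 3*y^2 + 3*x - y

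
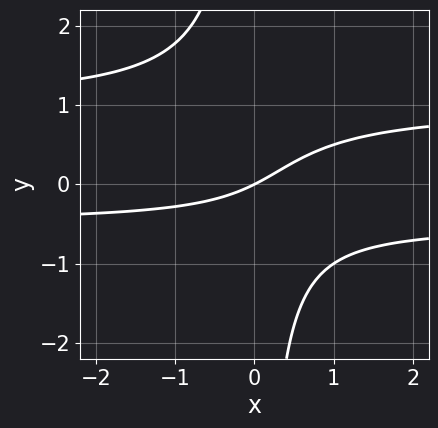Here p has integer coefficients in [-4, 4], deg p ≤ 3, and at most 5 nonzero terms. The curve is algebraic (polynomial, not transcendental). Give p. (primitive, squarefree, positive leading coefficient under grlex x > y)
First, degree: the shape is more complex than any degree-2 curve, so deg p = 3.
Next, checking where it meets the axes: one y-axis crossing is at y = 0; it meets the x-axis at x = 0 (among the integer gridlines).
Finally, solving for integer coefficients yields p as stated.

2*x*y^2 - x*y - x + 2*y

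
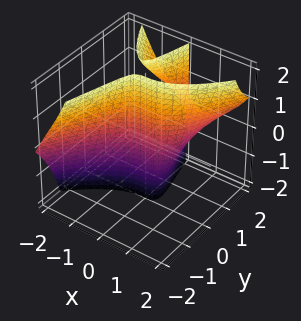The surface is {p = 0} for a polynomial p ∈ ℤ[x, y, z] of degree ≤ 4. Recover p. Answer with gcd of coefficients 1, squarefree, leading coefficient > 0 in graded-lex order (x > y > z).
2*x^3 - x^2*y - 2*x*y*z + y^2 - 2*y

First, the degree is 3 — the shape is more complex than any degree-2 surface.
Then, against the integer gridlines: it crosses the x-axis at the gridline x = 0; among the integer gridlines, it crosses the y-axis at y ∈ {0, 2}; every point of the z-axis in the box is on the surface.
Finally, assembling these constraints gives the stated polynomial.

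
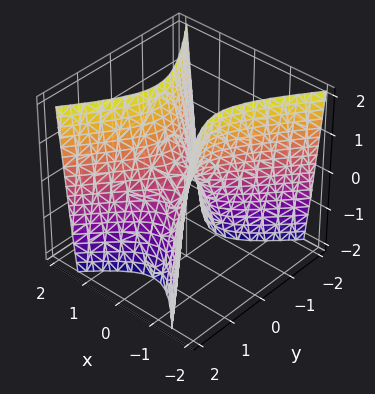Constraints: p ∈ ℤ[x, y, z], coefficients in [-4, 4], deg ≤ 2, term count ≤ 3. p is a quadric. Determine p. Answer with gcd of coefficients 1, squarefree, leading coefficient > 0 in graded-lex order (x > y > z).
First, degree: a hyperbolic paraboloid; a quadric, so deg p = 2.
Then, symmetries: mirror symmetry y ↦ −y ⇒ only even powers of y; the x ↦ −x reflection is a symmetry, so x appears only in even powers.
Next, observable constraints: it meets the z-axis at z = 0 (among the integer gridlines); one y-axis crossing is at y = 0.
Finally, the integer polynomial consistent with all of this is the stated p.

3*x^2 - 2*y^2 - z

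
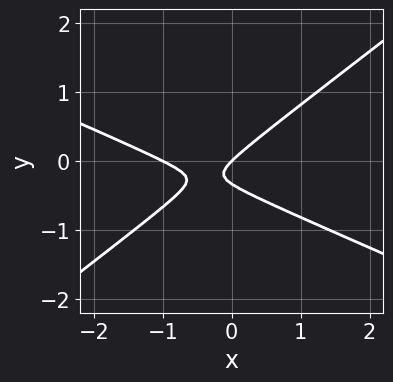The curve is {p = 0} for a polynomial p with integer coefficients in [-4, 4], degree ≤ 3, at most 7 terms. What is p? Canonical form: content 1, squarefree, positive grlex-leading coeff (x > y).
First, the degree is 2 — the shape is more complex than any degree-1 curve.
Then, against the integer gridlines: it meets the y-axis at y = 0 (among the integer gridlines); the x-axis gridline crossings are at x ∈ {-1, 0}.
Finally, matching integer coefficients to the picture gives p.

x^2 + x*y - 3*y^2 + x - y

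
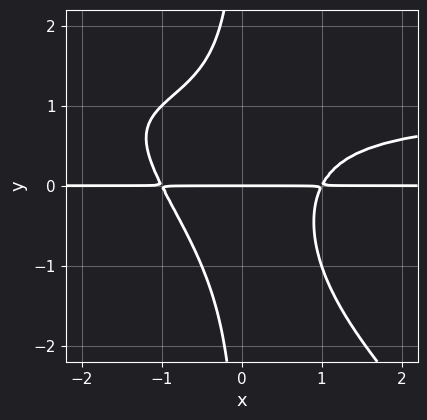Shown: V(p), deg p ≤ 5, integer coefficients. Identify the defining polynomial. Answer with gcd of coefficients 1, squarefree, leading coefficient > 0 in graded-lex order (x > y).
1. The degree is 4 — a generic line meets the curve in up to 4 points.
2. Reading off the gridlines: the visible x-axis segment lies entirely on the curve; it crosses the y-axis at the gridline y = 0.
3. Putting this together gives p.

x^2*y^2 + x*y^3 - x^2*y + y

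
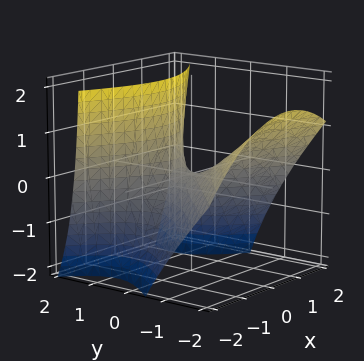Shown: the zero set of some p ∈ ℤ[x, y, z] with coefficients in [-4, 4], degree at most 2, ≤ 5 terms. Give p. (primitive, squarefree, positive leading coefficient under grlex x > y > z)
1. The degree is 2 — the shape is more complex than any degree-1 surface.
2. Reading off the gridlines: it crosses the y-axis at the gridline y = 0; one x-axis crossing is at x = 0.
3. Assembling these constraints gives the stated polynomial.

2*x^2 + x*y - 3*y^2 - 3*y*z + 3*z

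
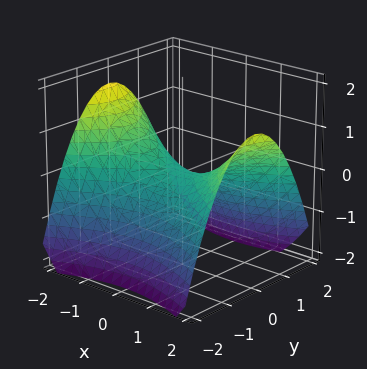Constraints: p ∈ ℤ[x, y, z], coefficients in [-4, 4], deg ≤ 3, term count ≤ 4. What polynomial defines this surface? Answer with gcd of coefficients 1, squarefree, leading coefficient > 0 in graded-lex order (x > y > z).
The degree is 2 — a saddle surface; a quadric.
Symmetries: it's symmetric under x → −x, forcing even powers of x; the y ↦ −y reflection is a symmetry, so y appears only in even powers.
From the visible intercepts: it meets the x-axis at x = 0 (among the integer gridlines); one y-axis crossing is at y = 0; it crosses the z-axis at the gridline z = 0.
Matching integer coefficients to the picture gives p.

x^2 - 2*y^2 - 3*z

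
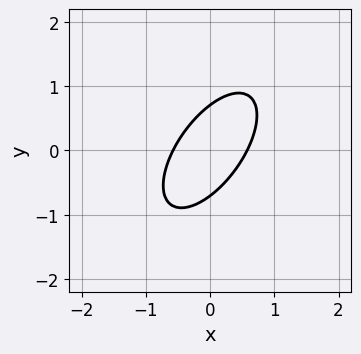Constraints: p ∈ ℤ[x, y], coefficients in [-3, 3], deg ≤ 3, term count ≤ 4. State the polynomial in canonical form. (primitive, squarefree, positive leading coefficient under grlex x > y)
3*x^2 - 3*x*y + 2*y^2 - 1

1. Degree: no degree-1 curve has this shape, so deg p = 2.
2. Matching integer coefficients to the picture gives p.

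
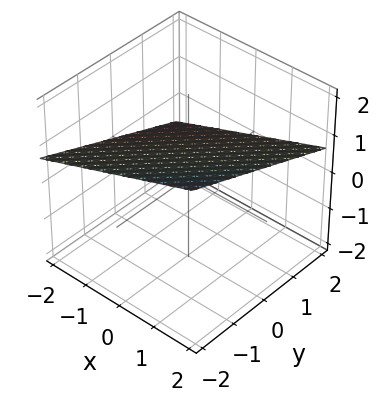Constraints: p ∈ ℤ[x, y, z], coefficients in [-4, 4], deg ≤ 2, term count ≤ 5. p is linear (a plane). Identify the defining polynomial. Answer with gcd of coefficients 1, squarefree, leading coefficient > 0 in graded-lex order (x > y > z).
(a) Degree: every cross-section is a straight line — this is a plane, so deg p = 1.
(b) Reading off the gridlines: it meets the y-axis at y = 2 (among the integer gridlines); it crosses the x-axis at the gridline x = -2.
(c) Putting this together gives p.

x - y - 3*z + 2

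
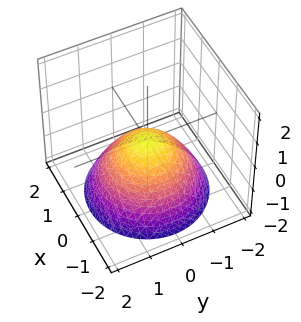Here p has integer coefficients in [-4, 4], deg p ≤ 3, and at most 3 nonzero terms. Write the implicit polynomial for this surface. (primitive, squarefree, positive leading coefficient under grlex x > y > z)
2*x^2 + 2*y^2 + 3*z

(a) The degree is 2 — a single bowl opening along one axis; a quadric.
(b) Symmetries: the surface is invariant under rotation about z: p = q(x² + y², z).
(c) From the visible intercepts: one x-axis crossing is at x = 0; it meets the y-axis at y = 0 (among the integer gridlines); a circular section at z = -1 has radius between 1 and 2.
(d) These observations pin down the coefficients.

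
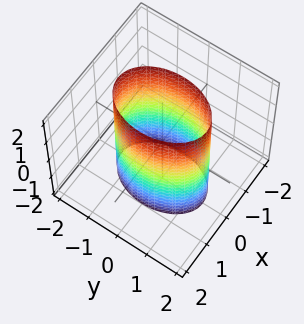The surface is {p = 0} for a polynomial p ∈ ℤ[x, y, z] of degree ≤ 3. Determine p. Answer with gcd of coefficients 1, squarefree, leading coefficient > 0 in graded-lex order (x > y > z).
2*x^2 + y^2 - 2

(a) The degree is 2 — constant cross-section along one axis; a quadric.
(b) Symmetries: it's symmetric under x → −x, forcing even powers of x; it's symmetric under y → −y, forcing even powers of y; the z ↦ −z reflection is a symmetry, so z appears only in even powers.
(c) Against the integer gridlines: the surface avoids every integer z-axis point in the box; among the integer gridlines, it crosses the x-axis at x ∈ {-1, 1}.
(d) Together with the visible shape, these determine p as stated.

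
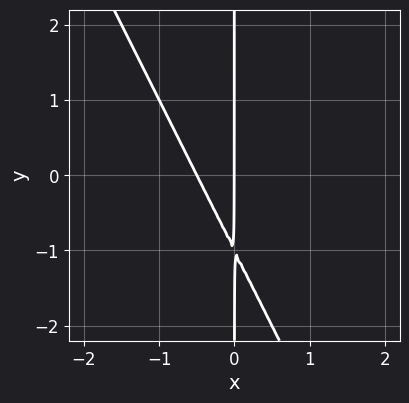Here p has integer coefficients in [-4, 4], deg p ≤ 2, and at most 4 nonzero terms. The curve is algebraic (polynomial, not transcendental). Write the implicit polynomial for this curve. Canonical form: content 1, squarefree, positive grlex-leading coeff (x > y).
2*x^2 + x*y + x

1. Degree: the shape is more complex than any degree-1 curve, so deg p = 2.
2. Observable constraints: the visible y-axis segment lies entirely on the curve; it crosses the x-axis at the gridline x = 0.
3. Matching integer coefficients to the picture gives p.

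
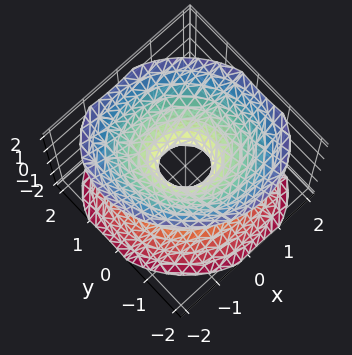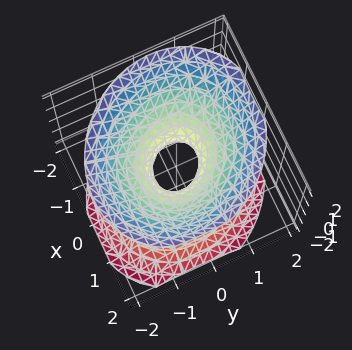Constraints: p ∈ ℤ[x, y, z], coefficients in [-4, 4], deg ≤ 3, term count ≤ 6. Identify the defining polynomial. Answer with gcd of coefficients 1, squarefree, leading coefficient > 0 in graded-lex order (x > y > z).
3*x^2 + x*y + 3*y^2 - 3*z^2 - 1

Degree: a generic line meets the surface in up to 2 points, so deg p = 2.
Checking where it meets the axes: it misses every integer gridline on the z-axis.
Assembling these constraints gives the stated polynomial.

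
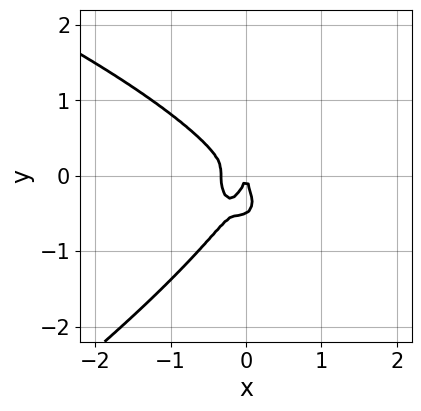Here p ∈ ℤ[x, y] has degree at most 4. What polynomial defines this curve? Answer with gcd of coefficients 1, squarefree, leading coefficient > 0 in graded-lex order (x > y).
x*y^3 - 2*y^4 - 3*x^3 - y^3 - x^2

1. The degree is 4 — the shape is more complex than any degree-3 curve.
2. From the axis intercepts and sections: one y-axis crossing is at y = 0; it crosses the x-axis at the gridline x = 0.
3. Fitting integer coefficients to these (and the overall shape) gives p.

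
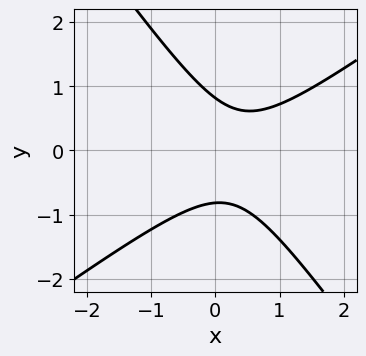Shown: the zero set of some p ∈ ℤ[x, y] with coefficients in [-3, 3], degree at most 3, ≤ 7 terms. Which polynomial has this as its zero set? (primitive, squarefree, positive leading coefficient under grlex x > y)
The degree is 2 — the shape is more complex than any degree-1 curve.
Reading off the gridlines: no x-intercept at any integer in the box.
The integer polynomial consistent with all of this is the stated p.

3*x^2 - 2*x*y - 3*y^2 - 2*x + 2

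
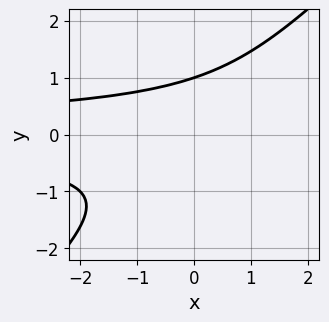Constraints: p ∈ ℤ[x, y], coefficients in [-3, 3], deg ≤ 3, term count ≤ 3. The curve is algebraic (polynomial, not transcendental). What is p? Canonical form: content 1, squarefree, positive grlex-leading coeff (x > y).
The degree is 3 — no degree-2 curve has this shape.
Checking where it meets the axes: the curve avoids every integer x-axis point in the box; it crosses the y-axis at the gridline y = 1.
Putting this together gives p.

x*y^2 - y^3 + 1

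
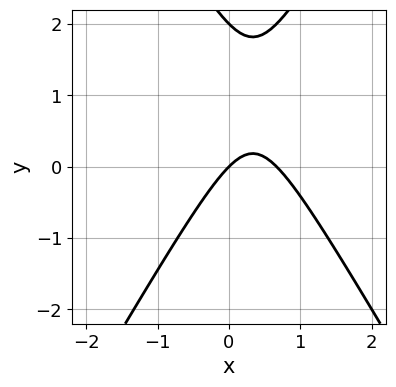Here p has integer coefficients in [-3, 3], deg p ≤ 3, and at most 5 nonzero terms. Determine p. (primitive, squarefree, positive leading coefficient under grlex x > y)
First, the degree is 2 — the shape is more complex than any degree-1 curve.
Then, against the integer gridlines: it crosses the x-axis at the gridline x = 0; the y-axis gridline crossings are at y ∈ {0, 2}.
Finally, putting this together gives p.

3*x^2 - y^2 - 2*x + 2*y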